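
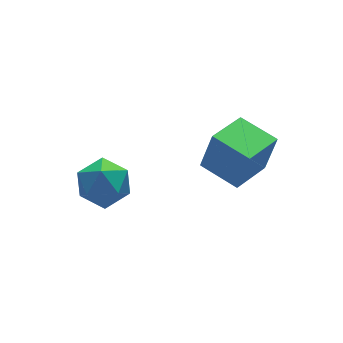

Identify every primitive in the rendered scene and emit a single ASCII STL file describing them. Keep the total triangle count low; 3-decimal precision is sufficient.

solid 
facet normal -0.866 -0.456 0.205
outer loop
vertex 3.728 -1.713 0.225
vertex 3.036 -0.291 0.468
vertex 3.317 -1.643 -1.351
endloop
endfacet
facet normal 0.432 -0.889 -0.152
outer loop
vertex 4.824 -0.849 -1.708
vertex 3.728 -1.713 0.225
vertex 3.317 -1.643 -1.351
endloop
endfacet
facet normal -0.866 -0.456 0.205
outer loop
vertex 3.317 -1.643 -1.351
vertex 3.036 -0.291 0.468
vertex 2.626 -0.221 -1.107
endloop
endfacet
facet normal -0.252 0.043 -0.967
outer loop
vertex 2.626 -0.221 -1.107
vertex 4.824 -0.849 -1.708
vertex 3.317 -1.643 -1.351
endloop
endfacet
facet normal 0.252 -0.043 0.967
outer loop
vertex 3.728 -1.713 0.225
vertex 4.543 0.503 0.111
vertex 3.036 -0.291 0.468
endloop
endfacet
facet normal 0.432 -0.889 -0.152
outer loop
vertex 5.234 -0.919 -0.133
vertex 3.728 -1.713 0.225
vertex 4.824 -0.849 -1.708
endloop
endfacet
facet normal 0.253 -0.043 0.967
outer loop
vertex 5.234 -0.919 -0.133
vertex 4.543 0.503 0.111
vertex 3.728 -1.713 0.225
endloop
endfacet
facet normal -0.432 0.889 0.152
outer loop
vertex 3.036 -0.291 0.468
vertex 4.543 0.503 0.111
vertex 2.626 -0.221 -1.107
endloop
endfacet
facet normal -0.252 0.042 -0.967
outer loop
vertex 4.132 0.573 -1.465
vertex 4.824 -0.849 -1.708
vertex 2.626 -0.221 -1.107
endloop
endfacet
facet normal -0.432 0.889 0.152
outer loop
vertex 2.626 -0.221 -1.107
vertex 4.543 0.503 0.111
vertex 4.132 0.573 -1.465
endloop
endfacet
facet normal 0.866 0.456 -0.205
outer loop
vertex 4.132 0.573 -1.465
vertex 5.234 -0.919 -0.133
vertex 4.824 -0.849 -1.708
endloop
endfacet
facet normal 0.866 0.456 -0.206
outer loop
vertex 4.543 0.503 0.111
vertex 5.234 -0.919 -0.133
vertex 4.132 0.573 -1.465
endloop
endfacet
facet normal -0.723 -0.068 0.688
outer loop
vertex -0.533 3.235 -3.493
vertex -0.645 2.149 -3.718
vertex 0.071 2.484 -2.932
endloop
endfacet
facet normal -0.253 0.440 0.862
outer loop
vertex -0.533 3.235 -3.493
vertex 0.071 2.484 -2.932
vertex 0.543 3.433 -3.278
endloop
endfacet
facet normal -0.234 0.915 0.329
outer loop
vertex -0.533 3.235 -3.493
vertex 0.543 3.433 -3.278
vertex 0.119 3.684 -4.278
endloop
endfacet
facet normal -0.692 0.700 -0.174
outer loop
vertex -0.533 3.235 -3.493
vertex 0.119 3.684 -4.278
vertex -0.615 2.891 -4.55
endloop
endfacet
facet normal -0.995 0.093 0.047
outer loop
vertex -0.533 3.235 -3.493
vertex -0.615 2.891 -4.55
vertex -0.645 2.149 -3.718
endloop
endfacet
facet normal 0.391 0.137 0.910
outer loop
vertex 0.543 3.433 -3.278
vertex 0.071 2.484 -2.932
vertex 1.095 2.469 -3.37
endloop
endfacet
facet normal -0.369 -0.685 0.628
outer loop
vertex 0.071 2.484 -2.932
vertex -0.645 2.149 -3.718
vertex 0.361 1.676 -3.642
endloop
endfacet
facet normal -0.809 -0.424 -0.407
outer loop
vertex -0.645 2.149 -3.718
vertex -0.615 2.891 -4.55
vertex -0.063 1.927 -4.642
endloop
endfacet
facet normal -0.319 0.558 -0.766
outer loop
vertex -0.615 2.891 -4.55
vertex 0.119 3.684 -4.278
vertex 0.409 2.876 -4.988
endloop
endfacet
facet normal 0.422 0.905 0.048
outer loop
vertex 0.119 3.684 -4.278
vertex 0.543 3.433 -3.278
vertex 1.125 3.211 -4.202
endloop
endfacet
facet normal 0.692 -0.700 0.174
outer loop
vertex 1.013 2.125 -4.427
vertex 1.095 2.469 -3.37
vertex 0.361 1.676 -3.642
endloop
endfacet
facet normal 0.234 -0.915 -0.329
outer loop
vertex 1.013 2.125 -4.427
vertex 0.361 1.676 -3.642
vertex -0.063 1.927 -4.642
endloop
endfacet
facet normal 0.253 -0.440 -0.862
outer loop
vertex 1.013 2.125 -4.427
vertex -0.063 1.927 -4.642
vertex 0.409 2.876 -4.988
endloop
endfacet
facet normal 0.723 0.068 -0.688
outer loop
vertex 1.013 2.125 -4.427
vertex 0.409 2.876 -4.988
vertex 1.125 3.211 -4.202
endloop
endfacet
facet normal 0.995 -0.093 -0.047
outer loop
vertex 1.013 2.125 -4.427
vertex 1.125 3.211 -4.202
vertex 1.095 2.469 -3.37
endloop
endfacet
facet normal 0.319 -0.558 0.766
outer loop
vertex 0.361 1.676 -3.642
vertex 1.095 2.469 -3.37
vertex 0.071 2.484 -2.932
endloop
endfacet
facet normal -0.422 -0.905 -0.048
outer loop
vertex -0.063 1.927 -4.642
vertex 0.361 1.676 -3.642
vertex -0.645 2.149 -3.718
endloop
endfacet
facet normal -0.391 -0.137 -0.910
outer loop
vertex 0.409 2.876 -4.988
vertex -0.063 1.927 -4.642
vertex -0.615 2.891 -4.55
endloop
endfacet
facet normal 0.369 0.685 -0.628
outer loop
vertex 1.125 3.211 -4.202
vertex 0.409 2.876 -4.988
vertex 0.119 3.684 -4.278
endloop
endfacet
facet normal 0.809 0.424 0.407
outer loop
vertex 1.095 2.469 -3.37
vertex 1.125 3.211 -4.202
vertex 0.543 3.433 -3.278
endloop
endfacet

endsolid


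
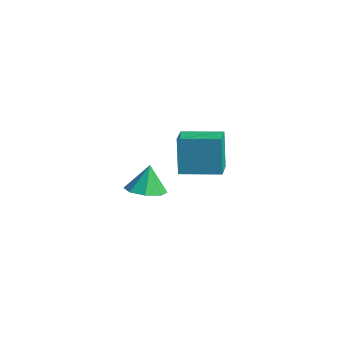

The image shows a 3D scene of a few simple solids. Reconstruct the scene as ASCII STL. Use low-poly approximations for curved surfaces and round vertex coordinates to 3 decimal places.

solid 
facet normal -0.605 -0.794 -0.053
outer loop
vertex -1.127 2.597 0.687
vertex -1.97 3.254 0.474
vertex -0.841 2.479 -0.812
endloop
endfacet
facet normal 0.773 -0.603 0.195
outer loop
vertex 0.05 3.646 -0.734
vertex -1.127 2.597 0.687
vertex -0.841 2.479 -0.812
endloop
endfacet
facet normal -0.605 -0.794 -0.053
outer loop
vertex -0.841 2.479 -0.812
vertex -1.97 3.254 0.474
vertex -1.684 3.136 -1.025
endloop
endfacet
facet normal 0.187 -0.077 -0.979
outer loop
vertex -1.684 3.136 -1.025
vertex 0.05 3.646 -0.734
vertex -0.841 2.479 -0.812
endloop
endfacet
facet normal -0.187 0.077 0.979
outer loop
vertex -1.127 2.597 0.687
vertex -1.079 4.421 0.552
vertex -1.97 3.254 0.474
endloop
endfacet
facet normal 0.773 -0.603 0.195
outer loop
vertex -0.236 3.764 0.765
vertex -1.127 2.597 0.687
vertex 0.05 3.646 -0.734
endloop
endfacet
facet normal -0.187 0.077 0.979
outer loop
vertex -0.236 3.764 0.765
vertex -1.079 4.421 0.552
vertex -1.127 2.597 0.687
endloop
endfacet
facet normal -0.773 0.603 -0.195
outer loop
vertex -1.97 3.254 0.474
vertex -1.079 4.421 0.552
vertex -1.684 3.136 -1.025
endloop
endfacet
facet normal 0.187 -0.077 -0.979
outer loop
vertex -0.793 4.303 -0.947
vertex 0.05 3.646 -0.734
vertex -1.684 3.136 -1.025
endloop
endfacet
facet normal -0.773 0.603 -0.195
outer loop
vertex -1.684 3.136 -1.025
vertex -1.079 4.421 0.552
vertex -0.793 4.303 -0.947
endloop
endfacet
facet normal 0.605 0.794 0.053
outer loop
vertex -0.793 4.303 -0.947
vertex -0.236 3.764 0.765
vertex 0.05 3.646 -0.734
endloop
endfacet
facet normal 0.605 0.794 0.053
outer loop
vertex -1.079 4.421 0.552
vertex -0.236 3.764 0.765
vertex -0.793 4.303 -0.947
endloop
endfacet
facet normal 0.123 -0.235 -0.964
outer loop
vertex 2.238 0.237 0.537
vertex 1.872 -0.329 0.628
vertex 1.73 0.312 0.454
endloop
endfacet
facet normal 0.086 0.941 0.326
outer loop
vertex 2.238 0.237 0.537
vertex 1.73 0.312 0.454
vertex 1.748 -0.091 1.612
endloop
endfacet
facet normal 0.123 -0.235 -0.964
outer loop
vertex 1.73 0.312 0.454
vertex 1.872 -0.329 0.628
vertex 1.305 0.012 0.473
endloop
endfacet
facet normal -0.545 0.789 0.283
outer loop
vertex 1.73 0.312 0.454
vertex 1.305 0.012 0.473
vertex 1.748 -0.091 1.612
endloop
endfacet
facet normal 0.122 -0.235 -0.964
outer loop
vertex 1.305 0.012 0.473
vertex 1.872 -0.329 0.628
vertex 1.213 -0.488 0.583
endloop
endfacet
facet normal -0.896 0.246 0.371
outer loop
vertex 1.305 0.012 0.473
vertex 1.213 -0.488 0.583
vertex 1.748 -0.091 1.612
endloop
endfacet
facet normal 0.122 -0.234 -0.965
outer loop
vertex 1.213 -0.488 0.583
vertex 1.872 -0.329 0.628
vertex 1.507 -0.895 0.719
endloop
endfacet
facet normal -0.759 -0.369 0.537
outer loop
vertex 1.213 -0.488 0.583
vertex 1.507 -0.895 0.719
vertex 1.748 -0.091 1.612
endloop
endfacet
facet normal 0.123 -0.234 -0.964
outer loop
vertex 1.507 -0.895 0.719
vertex 1.872 -0.329 0.628
vertex 2.015 -0.971 0.802
endloop
endfacet
facet normal -0.216 -0.696 0.685
outer loop
vertex 1.507 -0.895 0.719
vertex 2.015 -0.971 0.802
vertex 1.748 -0.091 1.612
endloop
endfacet
facet normal 0.122 -0.234 -0.964
outer loop
vertex 2.015 -0.971 0.802
vertex 1.872 -0.329 0.628
vertex 2.44 -0.671 0.783
endloop
endfacet
facet normal 0.417 -0.544 0.728
outer loop
vertex 2.015 -0.971 0.802
vertex 2.44 -0.671 0.783
vertex 1.748 -0.091 1.612
endloop
endfacet
facet normal 0.122 -0.235 -0.964
outer loop
vertex 2.44 -0.671 0.783
vertex 1.872 -0.329 0.628
vertex 2.532 -0.171 0.673
endloop
endfacet
facet normal 0.768 -0.000 0.641
outer loop
vertex 2.44 -0.671 0.783
vertex 2.532 -0.171 0.673
vertex 1.748 -0.091 1.612
endloop
endfacet
facet normal 0.122 -0.234 -0.965
outer loop
vertex 2.532 -0.171 0.673
vertex 1.872 -0.329 0.628
vertex 2.238 0.237 0.537
endloop
endfacet
facet normal 0.631 0.613 0.475
outer loop
vertex 2.532 -0.171 0.673
vertex 2.238 0.237 0.537
vertex 1.748 -0.091 1.612
endloop
endfacet

endsolid


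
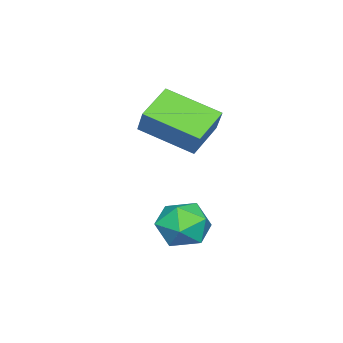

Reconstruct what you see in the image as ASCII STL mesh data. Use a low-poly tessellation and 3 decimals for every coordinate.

solid 
facet normal -0.962 0.227 0.151
outer loop
vertex 2.129 0.82 0.242
vertex 1.913 -0.101 0.253
vertex 2.144 0.341 1.058
endloop
endfacet
facet normal -0.535 0.724 0.435
outer loop
vertex 2.129 0.82 0.242
vertex 2.144 0.341 1.058
vertex 2.829 0.964 0.863
endloop
endfacet
facet normal -0.126 0.988 -0.087
outer loop
vertex 2.129 0.82 0.242
vertex 2.829 0.964 0.863
vertex 3.022 0.907 -0.062
endloop
endfacet
facet normal -0.300 0.654 -0.694
outer loop
vertex 2.129 0.82 0.242
vertex 3.022 0.907 -0.062
vertex 2.456 0.248 -0.438
endloop
endfacet
facet normal -0.816 0.185 -0.548
outer loop
vertex 2.129 0.82 0.242
vertex 2.456 0.248 -0.438
vertex 1.913 -0.101 0.253
endloop
endfacet
facet normal -0.108 0.403 0.909
outer loop
vertex 2.829 0.964 0.863
vertex 2.144 0.341 1.058
vertex 3.044 0.132 1.258
endloop
endfacet
facet normal -0.800 -0.399 0.448
outer loop
vertex 2.144 0.341 1.058
vertex 1.913 -0.101 0.253
vertex 2.478 -0.527 0.882
endloop
endfacet
facet normal -0.564 -0.469 -0.680
outer loop
vertex 1.913 -0.101 0.253
vertex 2.456 0.248 -0.438
vertex 2.671 -0.584 -0.043
endloop
endfacet
facet normal 0.271 0.290 -0.918
outer loop
vertex 2.456 0.248 -0.438
vertex 3.022 0.907 -0.062
vertex 3.356 0.039 -0.238
endloop
endfacet
facet normal 0.554 0.830 0.064
outer loop
vertex 3.022 0.907 -0.062
vertex 2.829 0.964 0.863
vertex 3.587 0.481 0.567
endloop
endfacet
facet normal 0.300 -0.654 0.694
outer loop
vertex 3.371 -0.44 0.578
vertex 3.044 0.132 1.258
vertex 2.478 -0.527 0.882
endloop
endfacet
facet normal 0.126 -0.988 0.087
outer loop
vertex 3.371 -0.44 0.578
vertex 2.478 -0.527 0.882
vertex 2.671 -0.584 -0.043
endloop
endfacet
facet normal 0.535 -0.724 -0.435
outer loop
vertex 3.371 -0.44 0.578
vertex 2.671 -0.584 -0.043
vertex 3.356 0.039 -0.238
endloop
endfacet
facet normal 0.962 -0.227 -0.151
outer loop
vertex 3.371 -0.44 0.578
vertex 3.356 0.039 -0.238
vertex 3.587 0.481 0.567
endloop
endfacet
facet normal 0.816 -0.185 0.548
outer loop
vertex 3.371 -0.44 0.578
vertex 3.587 0.481 0.567
vertex 3.044 0.132 1.258
endloop
endfacet
facet normal -0.271 -0.290 0.918
outer loop
vertex 2.478 -0.527 0.882
vertex 3.044 0.132 1.258
vertex 2.144 0.341 1.058
endloop
endfacet
facet normal -0.554 -0.830 -0.064
outer loop
vertex 2.671 -0.584 -0.043
vertex 2.478 -0.527 0.882
vertex 1.913 -0.101 0.253
endloop
endfacet
facet normal 0.108 -0.403 -0.909
outer loop
vertex 3.356 0.039 -0.238
vertex 2.671 -0.584 -0.043
vertex 2.456 0.248 -0.438
endloop
endfacet
facet normal 0.800 0.399 -0.448
outer loop
vertex 3.587 0.481 0.567
vertex 3.356 0.039 -0.238
vertex 3.022 0.907 -0.062
endloop
endfacet
facet normal 0.564 0.469 0.680
outer loop
vertex 3.044 0.132 1.258
vertex 3.587 0.481 0.567
vertex 2.829 0.964 0.863
endloop
endfacet
facet normal -0.415 -0.373 -0.830
outer loop
vertex 0.844 -2.278 3.075
vertex -0.462 -2.146 3.669
vertex 0.689 -0.441 2.327
endloop
endfacet
facet normal 0.906 -0.092 -0.413
outer loop
vertex 1.142 -0.034 3.231
vertex 0.844 -2.278 3.075
vertex 0.689 -0.441 2.327
endloop
endfacet
facet normal -0.415 -0.373 -0.830
outer loop
vertex 0.689 -0.441 2.327
vertex -0.462 -2.146 3.669
vertex -0.616 -0.308 2.92
endloop
endfacet
facet normal -0.077 0.923 -0.377
outer loop
vertex -0.616 -0.308 2.92
vertex 1.142 -0.034 3.231
vertex 0.689 -0.441 2.327
endloop
endfacet
facet normal 0.078 -0.923 0.377
outer loop
vertex 0.844 -2.278 3.075
vertex -0.009 -1.739 4.573
vertex -0.462 -2.146 3.669
endloop
endfacet
facet normal 0.907 -0.092 -0.412
outer loop
vertex 1.296 -1.872 3.98
vertex 0.844 -2.278 3.075
vertex 1.142 -0.034 3.231
endloop
endfacet
facet normal 0.077 -0.923 0.376
outer loop
vertex 1.296 -1.872 3.98
vertex -0.009 -1.739 4.573
vertex 0.844 -2.278 3.075
endloop
endfacet
facet normal -0.906 0.092 0.413
outer loop
vertex -0.462 -2.146 3.669
vertex -0.009 -1.739 4.573
vertex -0.616 -0.308 2.92
endloop
endfacet
facet normal -0.077 0.924 -0.376
outer loop
vertex -0.164 0.098 3.825
vertex 1.142 -0.034 3.231
vertex -0.616 -0.308 2.92
endloop
endfacet
facet normal -0.907 0.091 0.412
outer loop
vertex -0.616 -0.308 2.92
vertex -0.009 -1.739 4.573
vertex -0.164 0.098 3.825
endloop
endfacet
facet normal 0.415 0.373 0.830
outer loop
vertex -0.164 0.098 3.825
vertex 1.296 -1.872 3.98
vertex 1.142 -0.034 3.231
endloop
endfacet
facet normal 0.415 0.373 0.830
outer loop
vertex -0.009 -1.739 4.573
vertex 1.296 -1.872 3.98
vertex -0.164 0.098 3.825
endloop
endfacet

endsolid


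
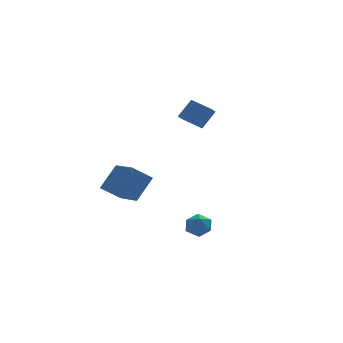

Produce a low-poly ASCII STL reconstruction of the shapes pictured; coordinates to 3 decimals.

solid 
facet normal -0.788 0.016 0.616
outer loop
vertex -1.13 2.255 -0.848
vertex -1.544 4.336 -1.431
vertex -2.297 1.609 -2.325
endloop
endfacet
facet normal 0.188 -0.946 0.265
outer loop
vertex -1.036 1.584 -3.309
vertex -1.13 2.255 -0.848
vertex -2.297 1.609 -2.325
endloop
endfacet
facet normal -0.788 0.016 0.616
outer loop
vertex -2.297 1.609 -2.325
vertex -1.544 4.336 -1.431
vertex -2.711 3.69 -2.908
endloop
endfacet
facet normal -0.586 -0.325 -0.743
outer loop
vertex -2.711 3.69 -2.908
vertex -1.036 1.584 -3.309
vertex -2.297 1.609 -2.325
endloop
endfacet
facet normal 0.586 0.325 0.743
outer loop
vertex -1.13 2.255 -0.848
vertex -0.283 4.311 -2.415
vertex -1.544 4.336 -1.431
endloop
endfacet
facet normal 0.188 -0.946 0.265
outer loop
vertex 0.131 2.23 -1.832
vertex -1.13 2.255 -0.848
vertex -1.036 1.584 -3.309
endloop
endfacet
facet normal 0.586 0.325 0.743
outer loop
vertex 0.131 2.23 -1.832
vertex -0.283 4.311 -2.415
vertex -1.13 2.255 -0.848
endloop
endfacet
facet normal -0.188 0.946 -0.265
outer loop
vertex -1.544 4.336 -1.431
vertex -0.283 4.311 -2.415
vertex -2.711 3.69 -2.908
endloop
endfacet
facet normal -0.586 -0.325 -0.743
outer loop
vertex -1.45 3.665 -3.892
vertex -1.036 1.584 -3.309
vertex -2.711 3.69 -2.908
endloop
endfacet
facet normal -0.188 0.946 -0.265
outer loop
vertex -2.711 3.69 -2.908
vertex -0.283 4.311 -2.415
vertex -1.45 3.665 -3.892
endloop
endfacet
facet normal 0.788 -0.016 -0.616
outer loop
vertex -1.45 3.665 -3.892
vertex 0.131 2.23 -1.832
vertex -1.036 1.584 -3.309
endloop
endfacet
facet normal 0.788 -0.016 -0.616
outer loop
vertex -0.283 4.311 -2.415
vertex 0.131 2.23 -1.832
vertex -1.45 3.665 -3.892
endloop
endfacet
facet normal -0.490 0.683 -0.542
outer loop
vertex 1.04 -3.5 -3.875
vertex 0.28 -3.817 -3.588
vertex 0.681 -3.18 -3.147
endloop
endfacet
facet normal 0.148 0.930 -0.336
outer loop
vertex 1.04 -3.5 -3.875
vertex 0.681 -3.18 -3.147
vertex 1.54 -3.329 -3.181
endloop
endfacet
facet normal 0.647 0.488 -0.586
outer loop
vertex 1.04 -3.5 -3.875
vertex 1.54 -3.329 -3.181
vertex 1.67 -4.057 -3.644
endloop
endfacet
facet normal 0.318 -0.033 -0.947
outer loop
vertex 1.04 -3.5 -3.875
vertex 1.67 -4.057 -3.644
vertex 0.891 -4.359 -3.895
endloop
endfacet
facet normal -0.384 0.088 -0.919
outer loop
vertex 1.04 -3.5 -3.875
vertex 0.891 -4.359 -3.895
vertex 0.28 -3.817 -3.588
endloop
endfacet
facet normal 0.173 0.910 0.378
outer loop
vertex 1.54 -3.329 -3.181
vertex 0.681 -3.18 -3.147
vertex 1.089 -3.541 -2.465
endloop
endfacet
facet normal -0.859 0.510 0.045
outer loop
vertex 0.681 -3.18 -3.147
vertex 0.28 -3.817 -3.588
vertex 0.31 -3.843 -2.716
endloop
endfacet
facet normal -0.687 -0.454 -0.567
outer loop
vertex 0.28 -3.817 -3.588
vertex 0.891 -4.359 -3.895
vertex 0.44 -4.571 -3.179
endloop
endfacet
facet normal 0.449 -0.650 -0.613
outer loop
vertex 0.891 -4.359 -3.895
vertex 1.67 -4.057 -3.644
vertex 1.299 -4.72 -3.213
endloop
endfacet
facet normal 0.981 0.193 -0.028
outer loop
vertex 1.67 -4.057 -3.644
vertex 1.54 -3.329 -3.181
vertex 1.7 -4.083 -2.772
endloop
endfacet
facet normal -0.318 0.033 0.947
outer loop
vertex 0.94 -4.4 -2.485
vertex 1.089 -3.541 -2.465
vertex 0.31 -3.843 -2.716
endloop
endfacet
facet normal -0.647 -0.488 0.586
outer loop
vertex 0.94 -4.4 -2.485
vertex 0.31 -3.843 -2.716
vertex 0.44 -4.571 -3.179
endloop
endfacet
facet normal -0.148 -0.930 0.336
outer loop
vertex 0.94 -4.4 -2.485
vertex 0.44 -4.571 -3.179
vertex 1.299 -4.72 -3.213
endloop
endfacet
facet normal 0.490 -0.683 0.542
outer loop
vertex 0.94 -4.4 -2.485
vertex 1.299 -4.72 -3.213
vertex 1.7 -4.083 -2.772
endloop
endfacet
facet normal 0.384 -0.088 0.919
outer loop
vertex 0.94 -4.4 -2.485
vertex 1.7 -4.083 -2.772
vertex 1.089 -3.541 -2.465
endloop
endfacet
facet normal -0.449 0.650 0.613
outer loop
vertex 0.31 -3.843 -2.716
vertex 1.089 -3.541 -2.465
vertex 0.681 -3.18 -3.147
endloop
endfacet
facet normal -0.981 -0.193 0.028
outer loop
vertex 0.44 -4.571 -3.179
vertex 0.31 -3.843 -2.716
vertex 0.28 -3.817 -3.588
endloop
endfacet
facet normal -0.173 -0.910 -0.378
outer loop
vertex 1.299 -4.72 -3.213
vertex 0.44 -4.571 -3.179
vertex 0.891 -4.359 -3.895
endloop
endfacet
facet normal 0.859 -0.510 -0.045
outer loop
vertex 1.7 -4.083 -2.772
vertex 1.299 -4.72 -3.213
vertex 1.67 -4.057 -3.644
endloop
endfacet
facet normal 0.687 0.454 0.567
outer loop
vertex 1.089 -3.541 -2.465
vertex 1.7 -4.083 -2.772
vertex 1.54 -3.329 -3.181
endloop
endfacet
facet normal -0.620 0.711 0.331
outer loop
vertex 2.248 4.084 2.285
vertex 3.159 4.323 3.478
vertex 2.723 4.728 1.793
endloop
endfacet
facet normal -0.600 -0.157 -0.785
outer loop
vertex 3.641 3.677 1.302
vertex 2.248 4.084 2.285
vertex 2.723 4.728 1.793
endloop
endfacet
facet normal -0.621 0.710 0.331
outer loop
vertex 2.723 4.728 1.793
vertex 3.159 4.323 3.478
vertex 3.634 4.968 2.985
endloop
endfacet
facet normal 0.505 0.686 -0.524
outer loop
vertex 3.634 4.968 2.985
vertex 3.641 3.677 1.302
vertex 2.723 4.728 1.793
endloop
endfacet
facet normal -0.505 -0.686 0.523
outer loop
vertex 2.248 4.084 2.285
vertex 4.077 3.272 2.987
vertex 3.159 4.323 3.478
endloop
endfacet
facet normal -0.600 -0.158 -0.784
outer loop
vertex 3.166 3.032 1.795
vertex 2.248 4.084 2.285
vertex 3.641 3.677 1.302
endloop
endfacet
facet normal -0.505 -0.685 0.524
outer loop
vertex 3.166 3.032 1.795
vertex 4.077 3.272 2.987
vertex 2.248 4.084 2.285
endloop
endfacet
facet normal 0.600 0.158 0.784
outer loop
vertex 3.159 4.323 3.478
vertex 4.077 3.272 2.987
vertex 3.634 4.968 2.985
endloop
endfacet
facet normal 0.506 0.685 -0.524
outer loop
vertex 4.552 3.916 2.495
vertex 3.641 3.677 1.302
vertex 3.634 4.968 2.985
endloop
endfacet
facet normal 0.599 0.157 0.785
outer loop
vertex 3.634 4.968 2.985
vertex 4.077 3.272 2.987
vertex 4.552 3.916 2.495
endloop
endfacet
facet normal 0.621 -0.711 -0.332
outer loop
vertex 4.552 3.916 2.495
vertex 3.166 3.032 1.795
vertex 3.641 3.677 1.302
endloop
endfacet
facet normal 0.621 -0.711 -0.331
outer loop
vertex 4.077 3.272 2.987
vertex 3.166 3.032 1.795
vertex 4.552 3.916 2.495
endloop
endfacet

endsolid


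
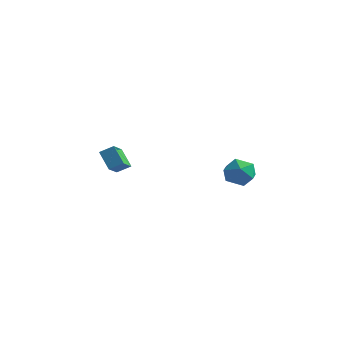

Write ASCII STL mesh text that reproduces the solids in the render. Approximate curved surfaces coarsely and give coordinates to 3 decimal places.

solid 
facet normal -0.666 0.285 0.690
outer loop
vertex -3.705 1.823 4.533
vertex -3.958 2.858 3.861
vertex -4.301 1.413 4.127
endloop
endfacet
facet normal 0.201 -0.821 0.534
outer loop
vertex -3.482 1.062 3.279
vertex -3.705 1.823 4.533
vertex -4.301 1.413 4.127
endloop
endfacet
facet normal -0.666 0.285 0.689
outer loop
vertex -4.301 1.413 4.127
vertex -3.958 2.858 3.861
vertex -4.554 2.448 3.454
endloop
endfacet
facet normal -0.719 -0.494 -0.490
outer loop
vertex -4.554 2.448 3.454
vertex -3.482 1.062 3.279
vertex -4.301 1.413 4.127
endloop
endfacet
facet normal 0.719 0.494 0.490
outer loop
vertex -3.705 1.823 4.533
vertex -3.139 2.507 3.013
vertex -3.958 2.858 3.861
endloop
endfacet
facet normal 0.200 -0.821 0.534
outer loop
vertex -2.886 1.472 3.686
vertex -3.705 1.823 4.533
vertex -3.482 1.062 3.279
endloop
endfacet
facet normal 0.718 0.494 0.490
outer loop
vertex -2.886 1.472 3.686
vertex -3.139 2.507 3.013
vertex -3.705 1.823 4.533
endloop
endfacet
facet normal -0.201 0.821 -0.534
outer loop
vertex -3.958 2.858 3.861
vertex -3.139 2.507 3.013
vertex -4.554 2.448 3.454
endloop
endfacet
facet normal -0.718 -0.494 -0.490
outer loop
vertex -3.735 2.097 2.607
vertex -3.482 1.062 3.279
vertex -4.554 2.448 3.454
endloop
endfacet
facet normal -0.201 0.821 -0.534
outer loop
vertex -4.554 2.448 3.454
vertex -3.139 2.507 3.013
vertex -3.735 2.097 2.607
endloop
endfacet
facet normal 0.666 -0.285 -0.689
outer loop
vertex -3.735 2.097 2.607
vertex -2.886 1.472 3.686
vertex -3.482 1.062 3.279
endloop
endfacet
facet normal 0.666 -0.285 -0.689
outer loop
vertex -3.139 2.507 3.013
vertex -2.886 1.472 3.686
vertex -3.735 2.097 2.607
endloop
endfacet
facet normal -0.623 0.471 0.624
outer loop
vertex 1.928 3.25 4.001
vertex 2.518 3.105 4.7
vertex 2.586 3.873 4.188
endloop
endfacet
facet normal -0.681 0.731 -0.038
outer loop
vertex 1.928 3.25 4.001
vertex 2.586 3.873 4.188
vertex 2.396 3.65 3.311
endloop
endfacet
facet normal -0.860 0.193 -0.472
outer loop
vertex 1.928 3.25 4.001
vertex 2.396 3.65 3.311
vertex 2.21 2.744 3.28
endloop
endfacet
facet normal -0.913 -0.400 -0.076
outer loop
vertex 1.928 3.25 4.001
vertex 2.21 2.744 3.28
vertex 2.286 2.407 4.138
endloop
endfacet
facet normal -0.767 -0.228 0.600
outer loop
vertex 1.928 3.25 4.001
vertex 2.286 2.407 4.138
vertex 2.518 3.105 4.7
endloop
endfacet
facet normal -0.040 0.970 -0.238
outer loop
vertex 2.396 3.65 3.311
vertex 2.586 3.873 4.188
vertex 3.274 3.753 3.582
endloop
endfacet
facet normal 0.055 0.551 0.833
outer loop
vertex 2.586 3.873 4.188
vertex 2.518 3.105 4.7
vertex 3.35 3.416 4.44
endloop
endfacet
facet normal -0.177 -0.581 0.795
outer loop
vertex 2.518 3.105 4.7
vertex 2.286 2.407 4.138
vertex 3.164 2.51 4.409
endloop
endfacet
facet normal -0.415 -0.859 -0.301
outer loop
vertex 2.286 2.407 4.138
vertex 2.21 2.744 3.28
vertex 2.974 2.287 3.532
endloop
endfacet
facet normal -0.331 0.100 -0.938
outer loop
vertex 2.21 2.744 3.28
vertex 2.396 3.65 3.311
vertex 3.042 3.055 3.02
endloop
endfacet
facet normal 0.913 0.400 0.076
outer loop
vertex 3.632 2.91 3.719
vertex 3.274 3.753 3.582
vertex 3.35 3.416 4.44
endloop
endfacet
facet normal 0.860 -0.193 0.472
outer loop
vertex 3.632 2.91 3.719
vertex 3.35 3.416 4.44
vertex 3.164 2.51 4.409
endloop
endfacet
facet normal 0.681 -0.731 0.038
outer loop
vertex 3.632 2.91 3.719
vertex 3.164 2.51 4.409
vertex 2.974 2.287 3.532
endloop
endfacet
facet normal 0.623 -0.471 -0.624
outer loop
vertex 3.632 2.91 3.719
vertex 2.974 2.287 3.532
vertex 3.042 3.055 3.02
endloop
endfacet
facet normal 0.767 0.228 -0.600
outer loop
vertex 3.632 2.91 3.719
vertex 3.042 3.055 3.02
vertex 3.274 3.753 3.582
endloop
endfacet
facet normal 0.415 0.859 0.301
outer loop
vertex 3.35 3.416 4.44
vertex 3.274 3.753 3.582
vertex 2.586 3.873 4.188
endloop
endfacet
facet normal 0.331 -0.100 0.938
outer loop
vertex 3.164 2.51 4.409
vertex 3.35 3.416 4.44
vertex 2.518 3.105 4.7
endloop
endfacet
facet normal 0.040 -0.970 0.238
outer loop
vertex 2.974 2.287 3.532
vertex 3.164 2.51 4.409
vertex 2.286 2.407 4.138
endloop
endfacet
facet normal -0.055 -0.551 -0.833
outer loop
vertex 3.042 3.055 3.02
vertex 2.974 2.287 3.532
vertex 2.21 2.744 3.28
endloop
endfacet
facet normal 0.177 0.581 -0.795
outer loop
vertex 3.274 3.753 3.582
vertex 3.042 3.055 3.02
vertex 2.396 3.65 3.311
endloop
endfacet

endsolid


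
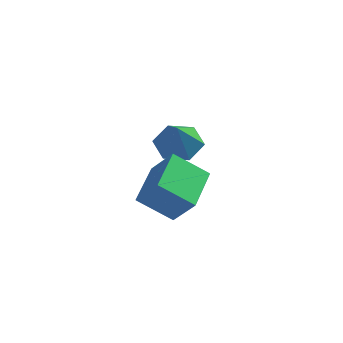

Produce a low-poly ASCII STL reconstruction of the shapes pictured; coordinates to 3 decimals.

solid 
facet normal -0.226 0.638 -0.736
outer loop
vertex -3.228 3.682 -0.263
vertex -3.767 4.078 0.246
vertex -2.965 4.323 0.212
endloop
endfacet
facet normal 0.932 -0.362 -0.027
outer loop
vertex -3.228 3.682 -0.263
vertex -2.965 4.323 0.212
vertex -3.413 3.082 1.394
endloop
endfacet
facet normal -0.226 0.638 -0.736
outer loop
vertex -2.965 4.323 0.212
vertex -3.767 4.078 0.246
vertex -3.503 4.719 0.721
endloop
endfacet
facet normal 0.761 0.282 0.585
outer loop
vertex -2.965 4.323 0.212
vertex -3.503 4.719 0.721
vertex -3.413 3.082 1.394
endloop
endfacet
facet normal -0.227 0.638 -0.736
outer loop
vertex -3.503 4.719 0.721
vertex -3.767 4.078 0.246
vertex -4.306 4.473 0.755
endloop
endfacet
facet normal -0.076 0.376 0.924
outer loop
vertex -3.503 4.719 0.721
vertex -4.306 4.473 0.755
vertex -3.413 3.082 1.394
endloop
endfacet
facet normal -0.227 0.638 -0.736
outer loop
vertex -4.306 4.473 0.755
vertex -3.767 4.078 0.246
vertex -4.57 3.832 0.281
endloop
endfacet
facet normal -0.739 -0.176 0.650
outer loop
vertex -4.306 4.473 0.755
vertex -4.57 3.832 0.281
vertex -3.413 3.082 1.394
endloop
endfacet
facet normal -0.227 0.638 -0.736
outer loop
vertex -4.57 3.832 0.281
vertex -3.767 4.078 0.246
vertex -4.031 3.437 -0.228
endloop
endfacet
facet normal -0.568 -0.822 0.036
outer loop
vertex -4.57 3.832 0.281
vertex -4.031 3.437 -0.228
vertex -3.413 3.082 1.394
endloop
endfacet
facet normal -0.227 0.638 -0.736
outer loop
vertex -4.031 3.437 -0.228
vertex -3.767 4.078 0.246
vertex -3.228 3.682 -0.263
endloop
endfacet
facet normal 0.266 -0.915 -0.302
outer loop
vertex -4.031 3.437 -0.228
vertex -3.228 3.682 -0.263
vertex -3.413 3.082 1.394
endloop
endfacet
facet normal -0.660 0.171 -0.732
outer loop
vertex -3.33 -0.237 -0.232
vertex -3.528 1.388 0.327
vertex -2.29 0.179 -1.072
endloop
endfacet
facet normal 0.115 -0.939 -0.323
outer loop
vertex -1.492 -0.028 -0.187
vertex -3.33 -0.237 -0.232
vertex -2.29 0.179 -1.072
endloop
endfacet
facet normal -0.660 0.171 -0.732
outer loop
vertex -2.29 0.179 -1.072
vertex -3.528 1.388 0.327
vertex -2.488 1.804 -0.513
endloop
endfacet
facet normal 0.743 0.297 -0.600
outer loop
vertex -2.488 1.804 -0.513
vertex -1.492 -0.028 -0.187
vertex -2.29 0.179 -1.072
endloop
endfacet
facet normal -0.743 -0.297 0.600
outer loop
vertex -3.33 -0.237 -0.232
vertex -2.73 1.181 1.212
vertex -3.528 1.388 0.327
endloop
endfacet
facet normal 0.115 -0.939 -0.323
outer loop
vertex -2.532 -0.444 0.653
vertex -3.33 -0.237 -0.232
vertex -1.492 -0.028 -0.187
endloop
endfacet
facet normal -0.743 -0.297 0.600
outer loop
vertex -2.532 -0.444 0.653
vertex -2.73 1.181 1.212
vertex -3.33 -0.237 -0.232
endloop
endfacet
facet normal -0.115 0.939 0.323
outer loop
vertex -3.528 1.388 0.327
vertex -2.73 1.181 1.212
vertex -2.488 1.804 -0.513
endloop
endfacet
facet normal 0.743 0.297 -0.600
outer loop
vertex -1.69 1.597 0.372
vertex -1.492 -0.028 -0.187
vertex -2.488 1.804 -0.513
endloop
endfacet
facet normal -0.115 0.939 0.323
outer loop
vertex -2.488 1.804 -0.513
vertex -2.73 1.181 1.212
vertex -1.69 1.597 0.372
endloop
endfacet
facet normal 0.660 -0.171 0.732
outer loop
vertex -1.69 1.597 0.372
vertex -2.532 -0.444 0.653
vertex -1.492 -0.028 -0.187
endloop
endfacet
facet normal 0.660 -0.171 0.732
outer loop
vertex -2.73 1.181 1.212
vertex -2.532 -0.444 0.653
vertex -1.69 1.597 0.372
endloop
endfacet

endsolid


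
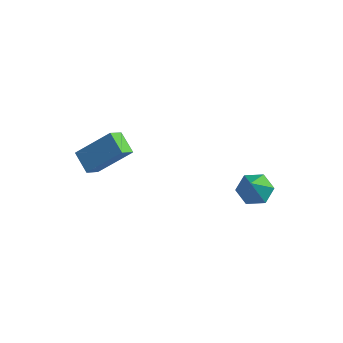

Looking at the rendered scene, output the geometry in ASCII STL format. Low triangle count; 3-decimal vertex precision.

solid 
facet normal -0.805 0.346 0.481
outer loop
vertex -1.1 -1.562 1.904
vertex -0.009 -0.707 3.114
vertex -1.097 -0.87 1.411
endloop
endfacet
facet normal -0.592 -0.466 -0.657
outer loop
vertex -0.251 -1.233 0.906
vertex -1.1 -1.562 1.904
vertex -1.097 -0.87 1.411
endloop
endfacet
facet normal -0.805 0.346 0.481
outer loop
vertex -1.097 -0.87 1.411
vertex -0.009 -0.707 3.114
vertex -0.006 -0.014 2.621
endloop
endfacet
facet normal 0.004 0.815 -0.580
outer loop
vertex -0.006 -0.014 2.621
vertex -0.251 -1.233 0.906
vertex -1.097 -0.87 1.411
endloop
endfacet
facet normal -0.004 -0.815 0.579
outer loop
vertex -1.1 -1.562 1.904
vertex 0.837 -1.07 2.609
vertex -0.009 -0.707 3.114
endloop
endfacet
facet normal -0.593 -0.465 -0.658
outer loop
vertex -0.254 -1.926 1.399
vertex -1.1 -1.562 1.904
vertex -0.251 -1.233 0.906
endloop
endfacet
facet normal -0.004 -0.815 0.580
outer loop
vertex -0.254 -1.926 1.399
vertex 0.837 -1.07 2.609
vertex -1.1 -1.562 1.904
endloop
endfacet
facet normal 0.592 0.465 0.658
outer loop
vertex -0.009 -0.707 3.114
vertex 0.837 -1.07 2.609
vertex -0.006 -0.014 2.621
endloop
endfacet
facet normal 0.004 0.815 -0.580
outer loop
vertex 0.84 -0.378 2.116
vertex -0.251 -1.233 0.906
vertex -0.006 -0.014 2.621
endloop
endfacet
facet normal 0.593 0.466 0.657
outer loop
vertex -0.006 -0.014 2.621
vertex 0.837 -1.07 2.609
vertex 0.84 -0.378 2.116
endloop
endfacet
facet normal 0.805 -0.346 -0.482
outer loop
vertex 0.84 -0.378 2.116
vertex -0.254 -1.926 1.399
vertex -0.251 -1.233 0.906
endloop
endfacet
facet normal 0.805 -0.346 -0.481
outer loop
vertex 0.837 -1.07 2.609
vertex -0.254 -1.926 1.399
vertex 0.84 -0.378 2.116
endloop
endfacet
facet normal -0.249 0.555 -0.794
outer loop
vertex 4.305 3.875 -2.598
vertex 3.627 4.091 -2.234
vertex 4.29 4.528 -2.137
endloop
endfacet
facet normal 0.996 -0.036 0.084
outer loop
vertex 4.305 3.875 -2.598
vertex 4.29 4.528 -2.137
vertex 4.113 3.009 -0.686
endloop
endfacet
facet normal -0.250 0.555 -0.793
outer loop
vertex 4.29 4.528 -2.137
vertex 3.627 4.091 -2.234
vertex 3.612 4.744 -1.772
endloop
endfacet
facet normal 0.524 0.555 0.645
outer loop
vertex 4.29 4.528 -2.137
vertex 3.612 4.744 -1.772
vertex 4.113 3.009 -0.686
endloop
endfacet
facet normal -0.249 0.556 -0.793
outer loop
vertex 3.612 4.744 -1.772
vertex 3.627 4.091 -2.234
vertex 2.949 4.308 -1.869
endloop
endfacet
facet normal -0.388 0.406 0.827
outer loop
vertex 3.612 4.744 -1.772
vertex 2.949 4.308 -1.869
vertex 4.113 3.009 -0.686
endloop
endfacet
facet normal -0.250 0.555 -0.794
outer loop
vertex 2.949 4.308 -1.869
vertex 3.627 4.091 -2.234
vertex 2.964 3.654 -2.331
endloop
endfacet
facet normal -0.829 -0.335 0.448
outer loop
vertex 2.949 4.308 -1.869
vertex 2.964 3.654 -2.331
vertex 4.113 3.009 -0.686
endloop
endfacet
facet normal -0.249 0.555 -0.794
outer loop
vertex 2.964 3.654 -2.331
vertex 3.627 4.091 -2.234
vertex 3.642 3.438 -2.695
endloop
endfacet
facet normal -0.357 -0.927 -0.114
outer loop
vertex 2.964 3.654 -2.331
vertex 3.642 3.438 -2.695
vertex 4.113 3.009 -0.686
endloop
endfacet
facet normal -0.249 0.555 -0.794
outer loop
vertex 3.642 3.438 -2.695
vertex 3.627 4.091 -2.234
vertex 4.305 3.875 -2.598
endloop
endfacet
facet normal 0.555 -0.777 -0.296
outer loop
vertex 3.642 3.438 -2.695
vertex 4.305 3.875 -2.598
vertex 4.113 3.009 -0.686
endloop
endfacet

endsolid


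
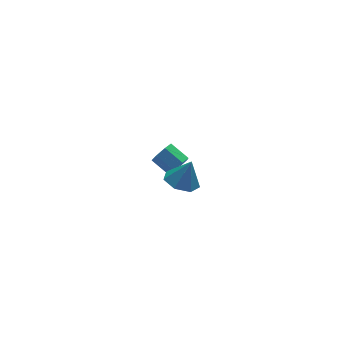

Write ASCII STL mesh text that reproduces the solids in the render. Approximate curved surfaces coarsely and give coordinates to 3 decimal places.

solid 
facet normal 0.463 -0.752 -0.469
outer loop
vertex -0.062 2.317 -3.173
vertex -0.531 2.309 -3.623
vertex 0.023 2.649 -3.621
endloop
endfacet
facet normal 0.874 0.297 0.386
outer loop
vertex -0.062 2.317 -3.173
vertex 0.023 2.649 -3.621
vertex -0.58 3.16 -2.648
endloop
endfacet
facet normal 0.874 0.297 0.385
outer loop
vertex -0.58 3.16 -2.648
vertex 0.023 2.649 -3.621
vertex -0.495 3.491 -3.096
endloop
endfacet
facet normal -0.463 0.753 0.468
outer loop
vertex -0.58 3.16 -2.648
vertex -0.495 3.491 -3.096
vertex -1.049 3.151 -3.097
endloop
endfacet
facet normal 0.464 -0.753 -0.467
outer loop
vertex 0.023 2.649 -3.621
vertex -0.531 2.309 -3.623
vertex -0.309 2.724 -4.071
endloop
endfacet
facet normal 0.662 0.645 -0.381
outer loop
vertex 0.023 2.649 -3.621
vertex -0.309 2.724 -4.071
vertex -0.495 3.491 -3.096
endloop
endfacet
facet normal 0.662 0.645 -0.382
outer loop
vertex -0.495 3.491 -3.096
vertex -0.309 2.724 -4.071
vertex -0.828 3.567 -3.545
endloop
endfacet
facet normal -0.462 0.752 0.470
outer loop
vertex -0.495 3.491 -3.096
vertex -0.828 3.567 -3.545
vertex -1.049 3.151 -3.097
endloop
endfacet
facet normal 0.462 -0.753 -0.469
outer loop
vertex -0.309 2.724 -4.071
vertex -0.531 2.309 -3.623
vertex -0.809 2.487 -4.183
endloop
endfacet
facet normal -0.048 0.507 -0.860
outer loop
vertex -0.309 2.724 -4.071
vertex -0.809 2.487 -4.183
vertex -0.828 3.567 -3.545
endloop
endfacet
facet normal -0.049 0.507 -0.860
outer loop
vertex -0.828 3.567 -3.545
vertex -0.809 2.487 -4.183
vertex -1.327 3.329 -3.657
endloop
endfacet
facet normal -0.464 0.752 0.469
outer loop
vertex -0.828 3.567 -3.545
vertex -1.327 3.329 -3.657
vertex -1.049 3.151 -3.097
endloop
endfacet
facet normal 0.463 -0.752 -0.469
outer loop
vertex -0.809 2.487 -4.183
vertex -0.531 2.309 -3.623
vertex -1.099 2.115 -3.873
endloop
endfacet
facet normal -0.723 -0.013 -0.691
outer loop
vertex -0.809 2.487 -4.183
vertex -1.099 2.115 -3.873
vertex -1.327 3.329 -3.657
endloop
endfacet
facet normal -0.722 -0.012 -0.692
outer loop
vertex -1.327 3.329 -3.657
vertex -1.099 2.115 -3.873
vertex -1.617 2.958 -3.348
endloop
endfacet
facet normal -0.463 0.752 0.469
outer loop
vertex -1.327 3.329 -3.657
vertex -1.617 2.958 -3.348
vertex -1.049 3.151 -3.097
endloop
endfacet
facet normal 0.463 -0.752 -0.469
outer loop
vertex -1.099 2.115 -3.873
vertex -0.531 2.309 -3.623
vertex -0.961 1.889 -3.375
endloop
endfacet
facet normal -0.852 -0.523 -0.001
outer loop
vertex -1.099 2.115 -3.873
vertex -0.961 1.889 -3.375
vertex -1.617 2.958 -3.348
endloop
endfacet
facet normal -0.852 -0.523 -0.003
outer loop
vertex -1.617 2.958 -3.348
vertex -0.961 1.889 -3.375
vertex -1.48 2.732 -2.85
endloop
endfacet
facet normal -0.463 0.752 0.469
outer loop
vertex -1.617 2.958 -3.348
vertex -1.48 2.732 -2.85
vertex -1.049 3.151 -3.097
endloop
endfacet
facet normal 0.464 -0.752 -0.469
outer loop
vertex -0.961 1.889 -3.375
vertex -0.531 2.309 -3.623
vertex -0.5 1.979 -3.063
endloop
endfacet
facet normal -0.341 -0.639 0.689
outer loop
vertex -0.961 1.889 -3.375
vertex -0.5 1.979 -3.063
vertex -1.48 2.732 -2.85
endloop
endfacet
facet normal -0.341 -0.639 0.689
outer loop
vertex -1.48 2.732 -2.85
vertex -0.5 1.979 -3.063
vertex -1.018 2.822 -2.538
endloop
endfacet
facet normal -0.463 0.752 0.469
outer loop
vertex -1.48 2.732 -2.85
vertex -1.018 2.822 -2.538
vertex -1.049 3.151 -3.097
endloop
endfacet
facet normal 0.463 -0.752 -0.469
outer loop
vertex -0.5 1.979 -3.063
vertex -0.531 2.309 -3.623
vertex -0.062 2.317 -3.173
endloop
endfacet
facet normal 0.428 -0.274 0.862
outer loop
vertex -0.5 1.979 -3.063
vertex -0.062 2.317 -3.173
vertex -1.018 2.822 -2.538
endloop
endfacet
facet normal 0.428 -0.274 0.862
outer loop
vertex -1.018 2.822 -2.538
vertex -0.062 2.317 -3.173
vertex -0.58 3.16 -2.648
endloop
endfacet
facet normal -0.463 0.752 0.469
outer loop
vertex -1.018 2.822 -2.538
vertex -0.58 3.16 -2.648
vertex -1.049 3.151 -3.097
endloop
endfacet
facet normal -0.355 0.005 -0.935
outer loop
vertex -1.83 -2.712 0.568
vertex -2.566 -2.977 0.846
vertex -2.3 -2.197 0.749
endloop
endfacet
facet normal 0.757 0.600 0.258
outer loop
vertex -1.83 -2.712 0.568
vertex -2.3 -2.197 0.749
vertex -2.114 -2.983 2.034
endloop
endfacet
facet normal -0.355 0.005 -0.935
outer loop
vertex -2.3 -2.197 0.749
vertex -2.566 -2.977 0.846
vertex -2.97 -2.269 1.003
endloop
endfacet
facet normal 0.101 0.855 0.508
outer loop
vertex -2.3 -2.197 0.749
vertex -2.97 -2.269 1.003
vertex -2.114 -2.983 2.034
endloop
endfacet
facet normal -0.357 0.004 -0.934
outer loop
vertex -2.97 -2.269 1.003
vertex -2.566 -2.977 0.846
vertex -3.335 -2.875 1.14
endloop
endfacet
facet normal -0.496 0.465 0.734
outer loop
vertex -2.97 -2.269 1.003
vertex -3.335 -2.875 1.14
vertex -2.114 -2.983 2.034
endloop
endfacet
facet normal -0.357 0.005 -0.934
outer loop
vertex -3.335 -2.875 1.14
vertex -2.566 -2.977 0.846
vertex -3.121 -3.557 1.055
endloop
endfacet
facet normal -0.583 -0.278 0.763
outer loop
vertex -3.335 -2.875 1.14
vertex -3.121 -3.557 1.055
vertex -2.114 -2.983 2.034
endloop
endfacet
facet normal -0.356 0.004 -0.934
outer loop
vertex -3.121 -3.557 1.055
vertex -2.566 -2.977 0.846
vertex -2.489 -3.803 0.813
endloop
endfacet
facet normal -0.096 -0.812 0.575
outer loop
vertex -3.121 -3.557 1.055
vertex -2.489 -3.803 0.813
vertex -2.114 -2.983 2.034
endloop
endfacet
facet normal -0.354 0.004 -0.935
outer loop
vertex -2.489 -3.803 0.813
vertex -2.566 -2.977 0.846
vertex -1.914 -3.427 0.597
endloop
endfacet
facet normal 0.599 -0.738 0.311
outer loop
vertex -2.489 -3.803 0.813
vertex -1.914 -3.427 0.597
vertex -2.114 -2.983 2.034
endloop
endfacet
facet normal -0.355 0.004 -0.935
outer loop
vertex -1.914 -3.427 0.597
vertex -2.566 -2.977 0.846
vertex -1.83 -2.712 0.568
endloop
endfacet
facet normal 0.980 -0.108 0.170
outer loop
vertex -1.914 -3.427 0.597
vertex -1.83 -2.712 0.568
vertex -2.114 -2.983 2.034
endloop
endfacet

endsolid


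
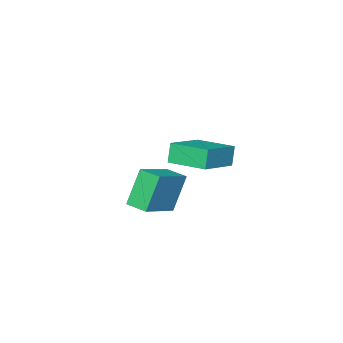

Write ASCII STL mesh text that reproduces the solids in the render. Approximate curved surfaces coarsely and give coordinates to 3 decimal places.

solid 
facet normal -0.886 -0.190 -0.423
outer loop
vertex -0.106 -1.551 4.074
vertex -0.297 -0.57 4.034
vertex 0.663 -1.468 2.426
endloop
endfacet
facet normal 0.191 -0.981 0.040
outer loop
vertex 2.337 -1.11 3.226
vertex -0.106 -1.551 4.074
vertex 0.663 -1.468 2.426
endloop
endfacet
facet normal -0.886 -0.190 -0.423
outer loop
vertex 0.663 -1.468 2.426
vertex -0.297 -0.57 4.034
vertex 0.472 -0.487 2.386
endloop
endfacet
facet normal 0.423 0.045 -0.905
outer loop
vertex 0.472 -0.487 2.386
vertex 2.337 -1.11 3.226
vertex 0.663 -1.468 2.426
endloop
endfacet
facet normal -0.423 -0.045 0.905
outer loop
vertex -0.106 -1.551 4.074
vertex 1.377 -0.212 4.834
vertex -0.297 -0.57 4.034
endloop
endfacet
facet normal 0.191 -0.981 0.040
outer loop
vertex 1.568 -1.193 4.874
vertex -0.106 -1.551 4.074
vertex 2.337 -1.11 3.226
endloop
endfacet
facet normal -0.423 -0.045 0.905
outer loop
vertex 1.568 -1.193 4.874
vertex 1.377 -0.212 4.834
vertex -0.106 -1.551 4.074
endloop
endfacet
facet normal -0.191 0.981 -0.040
outer loop
vertex -0.297 -0.57 4.034
vertex 1.377 -0.212 4.834
vertex 0.472 -0.487 2.386
endloop
endfacet
facet normal 0.423 0.045 -0.905
outer loop
vertex 2.146 -0.129 3.186
vertex 2.337 -1.11 3.226
vertex 0.472 -0.487 2.386
endloop
endfacet
facet normal -0.191 0.981 -0.040
outer loop
vertex 0.472 -0.487 2.386
vertex 1.377 -0.212 4.834
vertex 2.146 -0.129 3.186
endloop
endfacet
facet normal 0.886 0.190 0.423
outer loop
vertex 2.146 -0.129 3.186
vertex 1.568 -1.193 4.874
vertex 2.337 -1.11 3.226
endloop
endfacet
facet normal 0.886 0.190 0.423
outer loop
vertex 1.377 -0.212 4.834
vertex 1.568 -1.193 4.874
vertex 2.146 -0.129 3.186
endloop
endfacet
facet normal -0.911 -0.232 -0.342
outer loop
vertex -3.967 -4.167 3.23
vertex -4.489 -2.391 3.418
vertex -3.655 -3.973 2.267
endloop
endfacet
facet normal 0.281 -0.954 -0.101
outer loop
vertex -1.751 -3.489 2.982
vertex -3.967 -4.167 3.23
vertex -3.655 -3.973 2.267
endloop
endfacet
facet normal -0.911 -0.231 -0.342
outer loop
vertex -3.655 -3.973 2.267
vertex -4.489 -2.391 3.418
vertex -4.177 -2.197 2.456
endloop
endfacet
facet normal 0.303 0.188 -0.934
outer loop
vertex -4.177 -2.197 2.456
vertex -1.751 -3.489 2.982
vertex -3.655 -3.973 2.267
endloop
endfacet
facet normal -0.303 -0.188 0.934
outer loop
vertex -3.967 -4.167 3.23
vertex -2.585 -1.907 4.133
vertex -4.489 -2.391 3.418
endloop
endfacet
facet normal 0.281 -0.954 -0.101
outer loop
vertex -2.063 -3.683 3.944
vertex -3.967 -4.167 3.23
vertex -1.751 -3.489 2.982
endloop
endfacet
facet normal -0.303 -0.188 0.934
outer loop
vertex -2.063 -3.683 3.944
vertex -2.585 -1.907 4.133
vertex -3.967 -4.167 3.23
endloop
endfacet
facet normal -0.281 0.954 0.101
outer loop
vertex -4.489 -2.391 3.418
vertex -2.585 -1.907 4.133
vertex -4.177 -2.197 2.456
endloop
endfacet
facet normal 0.303 0.188 -0.934
outer loop
vertex -2.273 -1.713 3.17
vertex -1.751 -3.489 2.982
vertex -4.177 -2.197 2.456
endloop
endfacet
facet normal -0.281 0.954 0.101
outer loop
vertex -4.177 -2.197 2.456
vertex -2.585 -1.907 4.133
vertex -2.273 -1.713 3.17
endloop
endfacet
facet normal 0.911 0.231 0.342
outer loop
vertex -2.273 -1.713 3.17
vertex -2.063 -3.683 3.944
vertex -1.751 -3.489 2.982
endloop
endfacet
facet normal 0.911 0.231 0.342
outer loop
vertex -2.585 -1.907 4.133
vertex -2.063 -3.683 3.944
vertex -2.273 -1.713 3.17
endloop
endfacet

endsolid


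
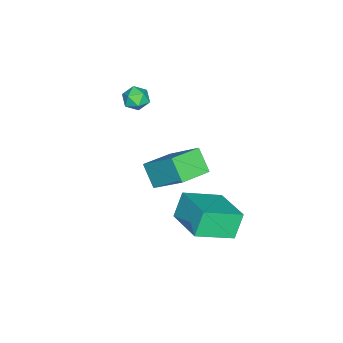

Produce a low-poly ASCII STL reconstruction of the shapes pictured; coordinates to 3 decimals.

solid 
facet normal -0.876 0.445 -0.183
outer loop
vertex -1.133 0.89 1.132
vertex -0.677 2.374 2.561
vertex -0.595 1.583 0.241
endloop
endfacet
facet normal -0.216 -0.703 -0.677
outer loop
vertex 0.737 0.906 0.519
vertex -1.133 0.89 1.132
vertex -0.595 1.583 0.241
endloop
endfacet
facet normal -0.876 0.445 -0.183
outer loop
vertex -0.595 1.583 0.241
vertex -0.677 2.374 2.561
vertex -0.139 3.067 1.67
endloop
endfacet
facet normal 0.430 0.554 -0.713
outer loop
vertex -0.139 3.067 1.67
vertex 0.737 0.906 0.519
vertex -0.595 1.583 0.241
endloop
endfacet
facet normal -0.430 -0.554 0.713
outer loop
vertex -1.133 0.89 1.132
vertex 0.655 1.697 2.839
vertex -0.677 2.374 2.561
endloop
endfacet
facet normal -0.216 -0.703 -0.677
outer loop
vertex 0.199 0.213 1.41
vertex -1.133 0.89 1.132
vertex 0.737 0.906 0.519
endloop
endfacet
facet normal -0.430 -0.554 0.713
outer loop
vertex 0.199 0.213 1.41
vertex 0.655 1.697 2.839
vertex -1.133 0.89 1.132
endloop
endfacet
facet normal 0.216 0.703 0.677
outer loop
vertex -0.677 2.374 2.561
vertex 0.655 1.697 2.839
vertex -0.139 3.067 1.67
endloop
endfacet
facet normal 0.430 0.554 -0.713
outer loop
vertex 1.193 2.39 1.948
vertex 0.737 0.906 0.519
vertex -0.139 3.067 1.67
endloop
endfacet
facet normal 0.216 0.703 0.677
outer loop
vertex -0.139 3.067 1.67
vertex 0.655 1.697 2.839
vertex 1.193 2.39 1.948
endloop
endfacet
facet normal 0.876 -0.445 0.183
outer loop
vertex 1.193 2.39 1.948
vertex 0.199 0.213 1.41
vertex 0.737 0.906 0.519
endloop
endfacet
facet normal 0.876 -0.445 0.183
outer loop
vertex 0.655 1.697 2.839
vertex 0.199 0.213 1.41
vertex 1.193 2.39 1.948
endloop
endfacet
facet normal 0.363 0.883 0.299
outer loop
vertex -3.557 -1.04 1.876
vertex -3.451 -1.295 2.501
vertex -2.96 -1.336 2.026
endloop
endfacet
facet normal 0.486 0.778 -0.398
outer loop
vertex -3.557 -1.04 1.876
vertex -2.96 -1.336 2.026
vertex -3.259 -1.457 1.424
endloop
endfacet
facet normal -0.141 0.680 -0.720
outer loop
vertex -3.557 -1.04 1.876
vertex -3.259 -1.457 1.424
vertex -3.934 -1.49 1.525
endloop
endfacet
facet normal -0.654 0.722 -0.223
outer loop
vertex -3.557 -1.04 1.876
vertex -3.934 -1.49 1.525
vertex -4.052 -1.391 2.191
endloop
endfacet
facet normal -0.344 0.848 0.404
outer loop
vertex -3.557 -1.04 1.876
vertex -4.052 -1.391 2.191
vertex -3.451 -1.295 2.501
endloop
endfacet
facet normal 0.867 0.178 -0.466
outer loop
vertex -3.259 -1.457 1.424
vertex -2.96 -1.336 2.026
vertex -2.968 -1.969 1.769
endloop
endfacet
facet normal 0.667 0.348 0.659
outer loop
vertex -2.96 -1.336 2.026
vertex -3.451 -1.295 2.501
vertex -3.086 -1.87 2.435
endloop
endfacet
facet normal -0.475 0.290 0.831
outer loop
vertex -3.451 -1.295 2.501
vertex -4.052 -1.391 2.191
vertex -3.761 -1.903 2.536
endloop
endfacet
facet normal -0.979 0.088 -0.186
outer loop
vertex -4.052 -1.391 2.191
vertex -3.934 -1.49 1.525
vertex -4.06 -2.024 1.934
endloop
endfacet
facet normal -0.149 0.019 -0.989
outer loop
vertex -3.934 -1.49 1.525
vertex -3.259 -1.457 1.424
vertex -3.569 -2.065 1.459
endloop
endfacet
facet normal 0.654 -0.722 0.223
outer loop
vertex -3.463 -2.32 2.084
vertex -2.968 -1.969 1.769
vertex -3.086 -1.87 2.435
endloop
endfacet
facet normal 0.141 -0.680 0.720
outer loop
vertex -3.463 -2.32 2.084
vertex -3.086 -1.87 2.435
vertex -3.761 -1.903 2.536
endloop
endfacet
facet normal -0.486 -0.778 0.398
outer loop
vertex -3.463 -2.32 2.084
vertex -3.761 -1.903 2.536
vertex -4.06 -2.024 1.934
endloop
endfacet
facet normal -0.363 -0.883 -0.299
outer loop
vertex -3.463 -2.32 2.084
vertex -4.06 -2.024 1.934
vertex -3.569 -2.065 1.459
endloop
endfacet
facet normal 0.344 -0.848 -0.404
outer loop
vertex -3.463 -2.32 2.084
vertex -3.569 -2.065 1.459
vertex -2.968 -1.969 1.769
endloop
endfacet
facet normal 0.979 -0.088 0.186
outer loop
vertex -3.086 -1.87 2.435
vertex -2.968 -1.969 1.769
vertex -2.96 -1.336 2.026
endloop
endfacet
facet normal 0.149 -0.019 0.989
outer loop
vertex -3.761 -1.903 2.536
vertex -3.086 -1.87 2.435
vertex -3.451 -1.295 2.501
endloop
endfacet
facet normal -0.867 -0.178 0.466
outer loop
vertex -4.06 -2.024 1.934
vertex -3.761 -1.903 2.536
vertex -4.052 -1.391 2.191
endloop
endfacet
facet normal -0.667 -0.348 -0.659
outer loop
vertex -3.569 -2.065 1.459
vertex -4.06 -2.024 1.934
vertex -3.934 -1.49 1.525
endloop
endfacet
facet normal 0.475 -0.290 -0.831
outer loop
vertex -2.968 -1.969 1.769
vertex -3.569 -2.065 1.459
vertex -3.259 -1.457 1.424
endloop
endfacet
facet normal -0.600 0.684 -0.416
outer loop
vertex -0.907 3.352 -0.655
vertex 0.404 4.814 -0.141
vertex -0.293 3.2 -1.79
endloop
endfacet
facet normal -0.646 -0.720 -0.253
outer loop
vertex 0.876 1.866 -0.979
vertex -0.907 3.352 -0.655
vertex -0.293 3.2 -1.79
endloop
endfacet
facet normal -0.600 0.684 -0.416
outer loop
vertex -0.293 3.2 -1.79
vertex 0.404 4.814 -0.141
vertex 1.018 4.662 -1.276
endloop
endfacet
facet normal 0.473 -0.117 -0.873
outer loop
vertex 1.018 4.662 -1.276
vertex 0.876 1.866 -0.979
vertex -0.293 3.2 -1.79
endloop
endfacet
facet normal -0.473 0.117 0.873
outer loop
vertex -0.907 3.352 -0.655
vertex 1.573 3.48 0.67
vertex 0.404 4.814 -0.141
endloop
endfacet
facet normal -0.646 -0.720 -0.253
outer loop
vertex 0.262 2.018 0.156
vertex -0.907 3.352 -0.655
vertex 0.876 1.866 -0.979
endloop
endfacet
facet normal -0.473 0.117 0.873
outer loop
vertex 0.262 2.018 0.156
vertex 1.573 3.48 0.67
vertex -0.907 3.352 -0.655
endloop
endfacet
facet normal 0.646 0.720 0.253
outer loop
vertex 0.404 4.814 -0.141
vertex 1.573 3.48 0.67
vertex 1.018 4.662 -1.276
endloop
endfacet
facet normal 0.473 -0.117 -0.873
outer loop
vertex 2.187 3.328 -0.465
vertex 0.876 1.866 -0.979
vertex 1.018 4.662 -1.276
endloop
endfacet
facet normal 0.646 0.720 0.253
outer loop
vertex 1.018 4.662 -1.276
vertex 1.573 3.48 0.67
vertex 2.187 3.328 -0.465
endloop
endfacet
facet normal 0.600 -0.684 0.416
outer loop
vertex 2.187 3.328 -0.465
vertex 0.262 2.018 0.156
vertex 0.876 1.866 -0.979
endloop
endfacet
facet normal 0.600 -0.684 0.416
outer loop
vertex 1.573 3.48 0.67
vertex 0.262 2.018 0.156
vertex 2.187 3.328 -0.465
endloop
endfacet

endsolid


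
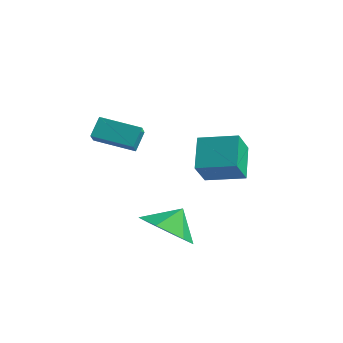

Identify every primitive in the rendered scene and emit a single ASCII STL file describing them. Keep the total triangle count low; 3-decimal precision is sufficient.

solid 
facet normal -0.132 -0.674 -0.727
outer loop
vertex 2.137 -2.137 -4.163
vertex 1.35 -2.581 -3.609
vertex 1.141 -1.8 -4.295
endloop
endfacet
facet normal 0.325 0.945 -0.039
outer loop
vertex 2.137 -2.137 -4.163
vertex 1.141 -1.8 -4.295
vertex 1.49 -1.859 -2.831
endloop
endfacet
facet normal -0.132 -0.674 -0.727
outer loop
vertex 1.141 -1.8 -4.295
vertex 1.35 -2.581 -3.609
vertex 0.353 -2.244 -3.741
endloop
endfacet
facet normal -0.413 0.901 0.135
outer loop
vertex 1.141 -1.8 -4.295
vertex 0.353 -2.244 -3.741
vertex 1.49 -1.859 -2.831
endloop
endfacet
facet normal -0.132 -0.674 -0.727
outer loop
vertex 0.353 -2.244 -3.741
vertex 1.35 -2.581 -3.609
vertex 0.562 -3.024 -3.055
endloop
endfacet
facet normal -0.652 0.395 0.647
outer loop
vertex 0.353 -2.244 -3.741
vertex 0.562 -3.024 -3.055
vertex 1.49 -1.859 -2.831
endloop
endfacet
facet normal -0.132 -0.674 -0.727
outer loop
vertex 0.562 -3.024 -3.055
vertex 1.35 -2.581 -3.609
vertex 1.558 -3.361 -2.923
endloop
endfacet
facet normal -0.153 -0.067 0.986
outer loop
vertex 0.562 -3.024 -3.055
vertex 1.558 -3.361 -2.923
vertex 1.49 -1.859 -2.831
endloop
endfacet
facet normal -0.132 -0.674 -0.727
outer loop
vertex 1.558 -3.361 -2.923
vertex 1.35 -2.581 -3.609
vertex 2.346 -2.918 -3.477
endloop
endfacet
facet normal 0.584 -0.023 0.812
outer loop
vertex 1.558 -3.361 -2.923
vertex 2.346 -2.918 -3.477
vertex 1.49 -1.859 -2.831
endloop
endfacet
facet normal -0.132 -0.674 -0.727
outer loop
vertex 2.346 -2.918 -3.477
vertex 1.35 -2.581 -3.609
vertex 2.137 -2.137 -4.163
endloop
endfacet
facet normal 0.823 0.483 0.299
outer loop
vertex 2.346 -2.918 -3.477
vertex 2.137 -2.137 -4.163
vertex 1.49 -1.859 -2.831
endloop
endfacet
facet normal -0.904 -0.375 0.208
outer loop
vertex -0.835 -3.267 1.269
vertex -1.18 -2.728 0.74
vertex -0.748 -3.823 0.645
endloop
endfacet
facet normal 0.416 -0.649 0.637
outer loop
vertex 0.58 -3.272 0.34
vertex -0.835 -3.267 1.269
vertex -0.748 -3.823 0.645
endloop
endfacet
facet normal -0.904 -0.375 0.208
outer loop
vertex -0.748 -3.823 0.645
vertex -1.18 -2.728 0.74
vertex -1.093 -3.284 0.116
endloop
endfacet
facet normal 0.104 -0.662 -0.742
outer loop
vertex -1.093 -3.284 0.116
vertex 0.58 -3.272 0.34
vertex -0.748 -3.823 0.645
endloop
endfacet
facet normal -0.104 0.662 0.742
outer loop
vertex -0.835 -3.267 1.269
vertex 0.148 -2.177 0.435
vertex -1.18 -2.728 0.74
endloop
endfacet
facet normal 0.416 -0.649 0.637
outer loop
vertex 0.493 -2.716 0.964
vertex -0.835 -3.267 1.269
vertex 0.58 -3.272 0.34
endloop
endfacet
facet normal -0.104 0.662 0.742
outer loop
vertex 0.493 -2.716 0.964
vertex 0.148 -2.177 0.435
vertex -0.835 -3.267 1.269
endloop
endfacet
facet normal -0.416 0.649 -0.637
outer loop
vertex -1.18 -2.728 0.74
vertex 0.148 -2.177 0.435
vertex -1.093 -3.284 0.116
endloop
endfacet
facet normal 0.104 -0.662 -0.742
outer loop
vertex 0.235 -2.733 -0.189
vertex 0.58 -3.272 0.34
vertex -1.093 -3.284 0.116
endloop
endfacet
facet normal -0.416 0.649 -0.637
outer loop
vertex -1.093 -3.284 0.116
vertex 0.148 -2.177 0.435
vertex 0.235 -2.733 -0.189
endloop
endfacet
facet normal 0.904 0.375 -0.208
outer loop
vertex 0.235 -2.733 -0.189
vertex 0.493 -2.716 0.964
vertex 0.58 -3.272 0.34
endloop
endfacet
facet normal 0.904 0.375 -0.208
outer loop
vertex 0.148 -2.177 0.435
vertex 0.493 -2.716 0.964
vertex 0.235 -2.733 -0.189
endloop
endfacet
facet normal -0.437 0.667 0.604
outer loop
vertex 0.397 0.337 -0.76
vertex 1.689 0.934 -0.485
vertex 0.247 1.101 -1.712
endloop
endfacet
facet normal -0.892 -0.411 -0.190
outer loop
vertex 0.871 0.146 -2.575
vertex 0.397 0.337 -0.76
vertex 0.247 1.101 -1.712
endloop
endfacet
facet normal -0.436 0.668 0.603
outer loop
vertex 0.247 1.101 -1.712
vertex 1.689 0.934 -0.485
vertex 1.54 1.697 -1.437
endloop
endfacet
facet normal -0.121 0.621 -0.775
outer loop
vertex 1.54 1.697 -1.437
vertex 0.871 0.146 -2.575
vertex 0.247 1.101 -1.712
endloop
endfacet
facet normal 0.122 -0.620 0.775
outer loop
vertex 0.397 0.337 -0.76
vertex 2.313 -0.021 -1.348
vertex 1.689 0.934 -0.485
endloop
endfacet
facet normal -0.892 -0.411 -0.190
outer loop
vertex 1.02 -0.617 -1.623
vertex 0.397 0.337 -0.76
vertex 0.871 0.146 -2.575
endloop
endfacet
facet normal 0.122 -0.621 0.774
outer loop
vertex 1.02 -0.617 -1.623
vertex 2.313 -0.021 -1.348
vertex 0.397 0.337 -0.76
endloop
endfacet
facet normal 0.892 0.411 0.190
outer loop
vertex 1.689 0.934 -0.485
vertex 2.313 -0.021 -1.348
vertex 1.54 1.697 -1.437
endloop
endfacet
facet normal -0.122 0.621 -0.774
outer loop
vertex 2.163 0.743 -2.3
vertex 0.871 0.146 -2.575
vertex 1.54 1.697 -1.437
endloop
endfacet
facet normal 0.892 0.411 0.189
outer loop
vertex 1.54 1.697 -1.437
vertex 2.313 -0.021 -1.348
vertex 2.163 0.743 -2.3
endloop
endfacet
facet normal 0.437 -0.667 -0.603
outer loop
vertex 2.163 0.743 -2.3
vertex 1.02 -0.617 -1.623
vertex 0.871 0.146 -2.575
endloop
endfacet
facet normal 0.436 -0.667 -0.604
outer loop
vertex 2.313 -0.021 -1.348
vertex 1.02 -0.617 -1.623
vertex 2.163 0.743 -2.3
endloop
endfacet

endsolid


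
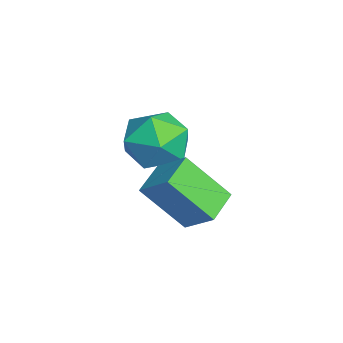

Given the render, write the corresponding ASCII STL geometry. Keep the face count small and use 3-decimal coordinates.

solid 
facet normal -0.536 -0.579 -0.615
outer loop
vertex 0.173 -1.195 -2.719
vertex -0.775 -0.642 -2.413
vertex 0.436 0.01 -4.083
endloop
endfacet
facet normal 0.832 -0.485 -0.268
outer loop
vertex 1.095 0.722 -3.327
vertex 0.173 -1.195 -2.719
vertex 0.436 0.01 -4.083
endloop
endfacet
facet normal -0.536 -0.579 -0.615
outer loop
vertex 0.436 0.01 -4.083
vertex -0.775 -0.642 -2.413
vertex -0.512 0.563 -3.778
endloop
endfacet
facet normal 0.143 0.655 -0.742
outer loop
vertex -0.512 0.563 -3.778
vertex 1.095 0.722 -3.327
vertex 0.436 0.01 -4.083
endloop
endfacet
facet normal -0.143 -0.655 0.742
outer loop
vertex 0.173 -1.195 -2.719
vertex -0.116 0.07 -1.657
vertex -0.775 -0.642 -2.413
endloop
endfacet
facet normal 0.832 -0.485 -0.268
outer loop
vertex 0.832 -0.483 -1.962
vertex 0.173 -1.195 -2.719
vertex 1.095 0.722 -3.327
endloop
endfacet
facet normal -0.144 -0.655 0.742
outer loop
vertex 0.832 -0.483 -1.962
vertex -0.116 0.07 -1.657
vertex 0.173 -1.195 -2.719
endloop
endfacet
facet normal -0.832 0.485 0.268
outer loop
vertex -0.775 -0.642 -2.413
vertex -0.116 0.07 -1.657
vertex -0.512 0.563 -3.778
endloop
endfacet
facet normal 0.143 0.656 -0.741
outer loop
vertex 0.147 1.275 -3.021
vertex 1.095 0.722 -3.327
vertex -0.512 0.563 -3.778
endloop
endfacet
facet normal -0.832 0.485 0.268
outer loop
vertex -0.512 0.563 -3.778
vertex -0.116 0.07 -1.657
vertex 0.147 1.275 -3.021
endloop
endfacet
facet normal 0.536 0.579 0.614
outer loop
vertex 0.147 1.275 -3.021
vertex 0.832 -0.483 -1.962
vertex 1.095 0.722 -3.327
endloop
endfacet
facet normal 0.536 0.579 0.615
outer loop
vertex -0.116 0.07 -1.657
vertex 0.832 -0.483 -1.962
vertex 0.147 1.275 -3.021
endloop
endfacet
facet normal -0.377 0.851 0.366
outer loop
vertex -2.938 0.342 -2.782
vertex -3.24 -0.197 -1.841
vertex -2.226 0.284 -1.913
endloop
endfacet
facet normal 0.169 0.983 -0.073
outer loop
vertex -2.938 0.342 -2.782
vertex -2.226 0.284 -1.913
vertex -1.846 0.141 -2.962
endloop
endfacet
facet normal 0.012 0.703 -0.711
outer loop
vertex -2.938 0.342 -2.782
vertex -1.846 0.141 -2.962
vertex -2.625 -0.429 -3.539
endloop
endfacet
facet normal -0.631 0.398 -0.666
outer loop
vertex -2.938 0.342 -2.782
vertex -2.625 -0.429 -3.539
vertex -3.487 -0.638 -2.847
endloop
endfacet
facet normal -0.872 0.489 -0.000
outer loop
vertex -2.938 0.342 -2.782
vertex -3.487 -0.638 -2.847
vertex -3.24 -0.197 -1.841
endloop
endfacet
facet normal 0.743 0.645 0.181
outer loop
vertex -1.846 0.141 -2.962
vertex -2.226 0.284 -1.913
vertex -1.473 -0.522 -2.133
endloop
endfacet
facet normal -0.141 0.430 0.892
outer loop
vertex -2.226 0.284 -1.913
vertex -3.24 -0.197 -1.841
vertex -2.335 -0.731 -1.441
endloop
endfacet
facet normal -0.941 -0.155 0.299
outer loop
vertex -3.24 -0.197 -1.841
vertex -3.487 -0.638 -2.847
vertex -3.114 -1.301 -2.018
endloop
endfacet
facet normal -0.551 -0.302 -0.778
outer loop
vertex -3.487 -0.638 -2.847
vertex -2.625 -0.429 -3.539
vertex -2.734 -1.444 -3.067
endloop
endfacet
facet normal 0.489 0.192 -0.851
outer loop
vertex -2.625 -0.429 -3.539
vertex -1.846 0.141 -2.962
vertex -1.72 -0.963 -3.139
endloop
endfacet
facet normal 0.631 -0.398 0.666
outer loop
vertex -2.022 -1.502 -2.198
vertex -1.473 -0.522 -2.133
vertex -2.335 -0.731 -1.441
endloop
endfacet
facet normal -0.012 -0.703 0.711
outer loop
vertex -2.022 -1.502 -2.198
vertex -2.335 -0.731 -1.441
vertex -3.114 -1.301 -2.018
endloop
endfacet
facet normal -0.169 -0.983 0.073
outer loop
vertex -2.022 -1.502 -2.198
vertex -3.114 -1.301 -2.018
vertex -2.734 -1.444 -3.067
endloop
endfacet
facet normal 0.377 -0.851 -0.366
outer loop
vertex -2.022 -1.502 -2.198
vertex -2.734 -1.444 -3.067
vertex -1.72 -0.963 -3.139
endloop
endfacet
facet normal 0.872 -0.489 0.000
outer loop
vertex -2.022 -1.502 -2.198
vertex -1.72 -0.963 -3.139
vertex -1.473 -0.522 -2.133
endloop
endfacet
facet normal 0.551 0.302 0.778
outer loop
vertex -2.335 -0.731 -1.441
vertex -1.473 -0.522 -2.133
vertex -2.226 0.284 -1.913
endloop
endfacet
facet normal -0.489 -0.192 0.851
outer loop
vertex -3.114 -1.301 -2.018
vertex -2.335 -0.731 -1.441
vertex -3.24 -0.197 -1.841
endloop
endfacet
facet normal -0.743 -0.645 -0.181
outer loop
vertex -2.734 -1.444 -3.067
vertex -3.114 -1.301 -2.018
vertex -3.487 -0.638 -2.847
endloop
endfacet
facet normal 0.141 -0.430 -0.892
outer loop
vertex -1.72 -0.963 -3.139
vertex -2.734 -1.444 -3.067
vertex -2.625 -0.429 -3.539
endloop
endfacet
facet normal 0.941 0.155 -0.299
outer loop
vertex -1.473 -0.522 -2.133
vertex -1.72 -0.963 -3.139
vertex -1.846 0.141 -2.962
endloop
endfacet

endsolid


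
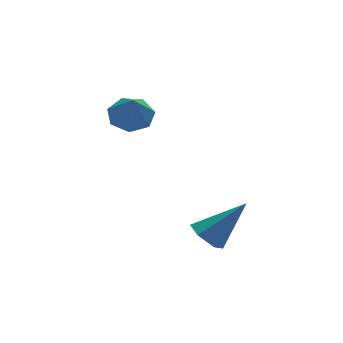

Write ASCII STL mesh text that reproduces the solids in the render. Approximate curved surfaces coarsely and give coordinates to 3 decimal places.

solid 
facet normal 0.126 0.533 -0.836
outer loop
vertex -3.205 2.059 0.897
vertex -3.636 2.705 1.244
vertex -2.801 2.55 1.271
endloop
endfacet
facet normal 0.654 -0.719 0.237
outer loop
vertex -3.205 2.059 0.897
vertex -2.801 2.55 1.271
vertex -3.804 1.995 2.356
endloop
endfacet
facet normal 0.126 0.534 -0.836
outer loop
vertex -2.801 2.55 1.271
vertex -3.636 2.705 1.244
vertex -3.025 3.157 1.625
endloop
endfacet
facet normal 0.755 -0.099 0.648
outer loop
vertex -2.801 2.55 1.271
vertex -3.025 3.157 1.625
vertex -3.804 1.995 2.356
endloop
endfacet
facet normal 0.127 0.533 -0.836
outer loop
vertex -3.025 3.157 1.625
vertex -3.636 2.705 1.244
vertex -3.71 3.424 1.691
endloop
endfacet
facet normal 0.240 0.397 0.886
outer loop
vertex -3.025 3.157 1.625
vertex -3.71 3.424 1.691
vertex -3.804 1.995 2.356
endloop
endfacet
facet normal 0.126 0.533 -0.837
outer loop
vertex -3.71 3.424 1.691
vertex -3.636 2.705 1.244
vertex -4.339 3.149 1.421
endloop
endfacet
facet normal -0.502 0.392 0.771
outer loop
vertex -3.71 3.424 1.691
vertex -4.339 3.149 1.421
vertex -3.804 1.995 2.356
endloop
endfacet
facet normal 0.127 0.534 -0.836
outer loop
vertex -4.339 3.149 1.421
vertex -3.636 2.705 1.244
vertex -4.438 2.54 1.017
endloop
endfacet
facet normal -0.915 -0.109 0.389
outer loop
vertex -4.339 3.149 1.421
vertex -4.438 2.54 1.017
vertex -3.804 1.995 2.356
endloop
endfacet
facet normal 0.127 0.534 -0.836
outer loop
vertex -4.438 2.54 1.017
vertex -3.636 2.705 1.244
vertex -3.934 2.055 0.784
endloop
endfacet
facet normal -0.686 -0.727 0.029
outer loop
vertex -4.438 2.54 1.017
vertex -3.934 2.055 0.784
vertex -3.804 1.995 2.356
endloop
endfacet
facet normal 0.127 0.534 -0.836
outer loop
vertex -3.934 2.055 0.784
vertex -3.636 2.705 1.244
vertex -3.205 2.059 0.897
endloop
endfacet
facet normal 0.012 -0.999 -0.039
outer loop
vertex -3.934 2.055 0.784
vertex -3.205 2.059 0.897
vertex -3.804 1.995 2.356
endloop
endfacet
facet normal -0.700 0.060 -0.711
outer loop
vertex -2.037 -1.144 -3.057
vertex -2.506 -1.521 -2.627
vertex -2.481 -0.782 -2.589
endloop
endfacet
facet normal 0.585 0.808 -0.070
outer loop
vertex -2.037 -1.144 -3.057
vertex -2.481 -0.782 -2.589
vertex -1.134 -1.639 -1.233
endloop
endfacet
facet normal -0.700 0.060 -0.712
outer loop
vertex -2.481 -0.782 -2.589
vertex -2.506 -1.521 -2.627
vertex -2.951 -1.16 -2.159
endloop
endfacet
facet normal -0.094 0.797 0.597
outer loop
vertex -2.481 -0.782 -2.589
vertex -2.951 -1.16 -2.159
vertex -1.134 -1.639 -1.233
endloop
endfacet
facet normal -0.700 0.060 -0.712
outer loop
vertex -2.951 -1.16 -2.159
vertex -2.506 -1.521 -2.627
vertex -2.976 -1.898 -2.197
endloop
endfacet
facet normal -0.460 -0.030 0.887
outer loop
vertex -2.951 -1.16 -2.159
vertex -2.976 -1.898 -2.197
vertex -1.134 -1.639 -1.233
endloop
endfacet
facet normal -0.700 0.061 -0.711
outer loop
vertex -2.976 -1.898 -2.197
vertex -2.506 -1.521 -2.627
vertex -2.531 -2.26 -2.666
endloop
endfacet
facet normal -0.149 -0.846 0.512
outer loop
vertex -2.976 -1.898 -2.197
vertex -2.531 -2.26 -2.666
vertex -1.134 -1.639 -1.233
endloop
endfacet
facet normal -0.700 0.061 -0.711
outer loop
vertex -2.531 -2.26 -2.666
vertex -2.506 -1.521 -2.627
vertex -2.061 -1.882 -3.096
endloop
endfacet
facet normal 0.529 -0.834 -0.155
outer loop
vertex -2.531 -2.26 -2.666
vertex -2.061 -1.882 -3.096
vertex -1.134 -1.639 -1.233
endloop
endfacet
facet normal -0.700 0.060 -0.711
outer loop
vertex -2.061 -1.882 -3.096
vertex -2.506 -1.521 -2.627
vertex -2.037 -1.144 -3.057
endloop
endfacet
facet normal 0.896 -0.006 -0.445
outer loop
vertex -2.061 -1.882 -3.096
vertex -2.037 -1.144 -3.057
vertex -1.134 -1.639 -1.233
endloop
endfacet

endsolid


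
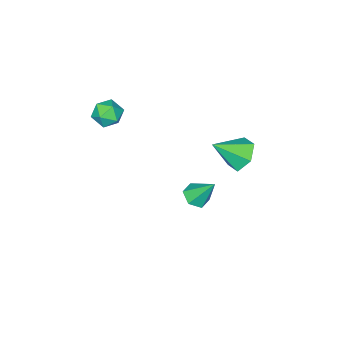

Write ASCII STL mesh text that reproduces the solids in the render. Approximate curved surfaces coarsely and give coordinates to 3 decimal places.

solid 
facet normal -0.674 0.432 -0.600
outer loop
vertex 1.148 2.745 1.112
vertex 0.421 2.268 1.585
vertex 0.713 3.16 1.899
endloop
endfacet
facet normal 0.830 0.527 0.181
outer loop
vertex 1.148 2.745 1.112
vertex 0.713 3.16 1.899
vertex 1.599 1.512 2.635
endloop
endfacet
facet normal -0.674 0.432 -0.600
outer loop
vertex 0.713 3.16 1.899
vertex 0.421 2.268 1.585
vertex -0.014 2.683 2.372
endloop
endfacet
facet normal 0.222 0.495 0.840
outer loop
vertex 0.713 3.16 1.899
vertex -0.014 2.683 2.372
vertex 1.599 1.512 2.635
endloop
endfacet
facet normal -0.674 0.431 -0.600
outer loop
vertex -0.014 2.683 2.372
vertex 0.421 2.268 1.585
vertex -0.306 1.79 2.058
endloop
endfacet
facet normal -0.312 -0.223 0.924
outer loop
vertex -0.014 2.683 2.372
vertex -0.306 1.79 2.058
vertex 1.599 1.512 2.635
endloop
endfacet
facet normal -0.674 0.432 -0.599
outer loop
vertex -0.306 1.79 2.058
vertex 0.421 2.268 1.585
vertex 0.128 1.375 1.271
endloop
endfacet
facet normal -0.238 -0.907 0.347
outer loop
vertex -0.306 1.79 2.058
vertex 0.128 1.375 1.271
vertex 1.599 1.512 2.635
endloop
endfacet
facet normal -0.674 0.432 -0.599
outer loop
vertex 0.128 1.375 1.271
vertex 0.421 2.268 1.585
vertex 0.855 1.853 0.798
endloop
endfacet
facet normal 0.371 -0.874 -0.313
outer loop
vertex 0.128 1.375 1.271
vertex 0.855 1.853 0.798
vertex 1.599 1.512 2.635
endloop
endfacet
facet normal -0.674 0.432 -0.599
outer loop
vertex 0.855 1.853 0.798
vertex 0.421 2.268 1.585
vertex 1.148 2.745 1.112
endloop
endfacet
facet normal 0.905 -0.158 -0.396
outer loop
vertex 0.855 1.853 0.798
vertex 1.148 2.745 1.112
vertex 1.599 1.512 2.635
endloop
endfacet
facet normal -0.843 0.347 -0.410
outer loop
vertex 3.169 -3.131 2.22
vertex 2.746 -3.808 2.517
vertex 2.806 -3.103 2.99
endloop
endfacet
facet normal -0.412 0.882 -0.226
outer loop
vertex 3.169 -3.131 2.22
vertex 2.806 -3.103 2.99
vertex 3.581 -2.771 2.873
endloop
endfacet
facet normal 0.208 0.795 -0.570
outer loop
vertex 3.169 -3.131 2.22
vertex 3.581 -2.771 2.873
vertex 4.002 -3.272 2.327
endloop
endfacet
facet normal 0.159 0.204 -0.966
outer loop
vertex 3.169 -3.131 2.22
vertex 4.002 -3.272 2.327
vertex 3.486 -3.913 2.107
endloop
endfacet
facet normal -0.491 -0.074 -0.868
outer loop
vertex 3.169 -3.131 2.22
vertex 3.486 -3.913 2.107
vertex 2.746 -3.808 2.517
endloop
endfacet
facet normal -0.285 0.833 0.474
outer loop
vertex 3.581 -2.771 2.873
vertex 2.806 -3.103 2.99
vertex 3.414 -3.227 3.573
endloop
endfacet
facet normal -0.984 -0.035 0.176
outer loop
vertex 2.806 -3.103 2.99
vertex 2.746 -3.808 2.517
vertex 2.898 -3.868 3.353
endloop
endfacet
facet normal -0.414 -0.714 -0.564
outer loop
vertex 2.746 -3.808 2.517
vertex 3.486 -3.913 2.107
vertex 3.319 -4.369 2.807
endloop
endfacet
facet normal 0.638 -0.266 -0.722
outer loop
vertex 3.486 -3.913 2.107
vertex 4.002 -3.272 2.327
vertex 4.094 -4.037 2.69
endloop
endfacet
facet normal 0.718 0.691 -0.081
outer loop
vertex 4.002 -3.272 2.327
vertex 3.581 -2.771 2.873
vertex 4.154 -3.332 3.163
endloop
endfacet
facet normal -0.159 -0.204 0.966
outer loop
vertex 3.731 -4.009 3.46
vertex 3.414 -3.227 3.573
vertex 2.898 -3.868 3.353
endloop
endfacet
facet normal -0.208 -0.795 0.570
outer loop
vertex 3.731 -4.009 3.46
vertex 2.898 -3.868 3.353
vertex 3.319 -4.369 2.807
endloop
endfacet
facet normal 0.412 -0.882 0.226
outer loop
vertex 3.731 -4.009 3.46
vertex 3.319 -4.369 2.807
vertex 4.094 -4.037 2.69
endloop
endfacet
facet normal 0.843 -0.347 0.410
outer loop
vertex 3.731 -4.009 3.46
vertex 4.094 -4.037 2.69
vertex 4.154 -3.332 3.163
endloop
endfacet
facet normal 0.491 0.074 0.868
outer loop
vertex 3.731 -4.009 3.46
vertex 4.154 -3.332 3.163
vertex 3.414 -3.227 3.573
endloop
endfacet
facet normal -0.638 0.266 0.722
outer loop
vertex 2.898 -3.868 3.353
vertex 3.414 -3.227 3.573
vertex 2.806 -3.103 2.99
endloop
endfacet
facet normal -0.718 -0.691 0.081
outer loop
vertex 3.319 -4.369 2.807
vertex 2.898 -3.868 3.353
vertex 2.746 -3.808 2.517
endloop
endfacet
facet normal 0.285 -0.833 -0.474
outer loop
vertex 4.094 -4.037 2.69
vertex 3.319 -4.369 2.807
vertex 3.486 -3.913 2.107
endloop
endfacet
facet normal 0.984 0.035 -0.176
outer loop
vertex 4.154 -3.332 3.163
vertex 4.094 -4.037 2.69
vertex 4.002 -3.272 2.327
endloop
endfacet
facet normal 0.414 0.714 0.564
outer loop
vertex 3.414 -3.227 3.573
vertex 4.154 -3.332 3.163
vertex 3.581 -2.771 2.873
endloop
endfacet
facet normal 0.172 -0.555 -0.814
outer loop
vertex 0.766 -1.213 -3.631
vertex 0.261 -0.788 -4.027
vertex 1.004 -0.586 -4.008
endloop
endfacet
facet normal 0.814 0.039 0.580
outer loop
vertex 0.766 -1.213 -3.631
vertex 1.004 -0.586 -4.008
vertex -0.041 0.188 -2.593
endloop
endfacet
facet normal 0.171 -0.554 -0.815
outer loop
vertex 1.004 -0.586 -4.008
vertex 0.261 -0.788 -4.027
vertex 0.498 -0.16 -4.404
endloop
endfacet
facet normal 0.627 0.779 0.037
outer loop
vertex 1.004 -0.586 -4.008
vertex 0.498 -0.16 -4.404
vertex -0.041 0.188 -2.593
endloop
endfacet
facet normal 0.172 -0.554 -0.815
outer loop
vertex 0.498 -0.16 -4.404
vertex 0.261 -0.788 -4.027
vertex -0.244 -0.362 -4.423
endloop
endfacet
facet normal -0.248 0.935 -0.253
outer loop
vertex 0.498 -0.16 -4.404
vertex -0.244 -0.362 -4.423
vertex -0.041 0.188 -2.593
endloop
endfacet
facet normal 0.171 -0.555 -0.814
outer loop
vertex -0.244 -0.362 -4.423
vertex 0.261 -0.788 -4.027
vertex -0.482 -0.99 -4.045
endloop
endfacet
facet normal -0.936 0.353 -0.002
outer loop
vertex -0.244 -0.362 -4.423
vertex -0.482 -0.99 -4.045
vertex -0.041 0.188 -2.593
endloop
endfacet
facet normal 0.171 -0.555 -0.814
outer loop
vertex -0.482 -0.99 -4.045
vertex 0.261 -0.788 -4.027
vertex 0.023 -1.416 -3.649
endloop
endfacet
facet normal -0.748 -0.385 0.540
outer loop
vertex -0.482 -0.99 -4.045
vertex 0.023 -1.416 -3.649
vertex -0.041 0.188 -2.593
endloop
endfacet
facet normal 0.171 -0.555 -0.814
outer loop
vertex 0.023 -1.416 -3.649
vertex 0.261 -0.788 -4.027
vertex 0.766 -1.213 -3.631
endloop
endfacet
facet normal 0.128 -0.542 0.831
outer loop
vertex 0.023 -1.416 -3.649
vertex 0.766 -1.213 -3.631
vertex -0.041 0.188 -2.593
endloop
endfacet

endsolid
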